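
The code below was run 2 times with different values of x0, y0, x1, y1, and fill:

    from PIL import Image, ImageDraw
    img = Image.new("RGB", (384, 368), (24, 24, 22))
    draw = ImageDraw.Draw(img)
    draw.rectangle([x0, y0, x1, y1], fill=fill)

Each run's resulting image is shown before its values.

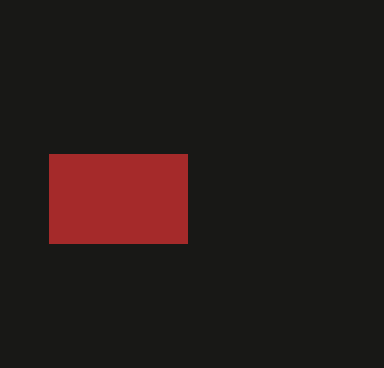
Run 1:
x0 = 49
y0 = 154
x1 = 187
y1 = 243
fill = 'brown'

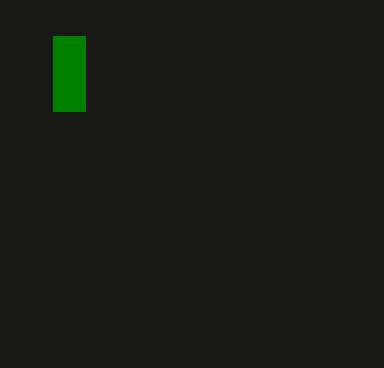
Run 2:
x0 = 53; y0 = 36; x1 = 85; y1 = 111; fill = 'green'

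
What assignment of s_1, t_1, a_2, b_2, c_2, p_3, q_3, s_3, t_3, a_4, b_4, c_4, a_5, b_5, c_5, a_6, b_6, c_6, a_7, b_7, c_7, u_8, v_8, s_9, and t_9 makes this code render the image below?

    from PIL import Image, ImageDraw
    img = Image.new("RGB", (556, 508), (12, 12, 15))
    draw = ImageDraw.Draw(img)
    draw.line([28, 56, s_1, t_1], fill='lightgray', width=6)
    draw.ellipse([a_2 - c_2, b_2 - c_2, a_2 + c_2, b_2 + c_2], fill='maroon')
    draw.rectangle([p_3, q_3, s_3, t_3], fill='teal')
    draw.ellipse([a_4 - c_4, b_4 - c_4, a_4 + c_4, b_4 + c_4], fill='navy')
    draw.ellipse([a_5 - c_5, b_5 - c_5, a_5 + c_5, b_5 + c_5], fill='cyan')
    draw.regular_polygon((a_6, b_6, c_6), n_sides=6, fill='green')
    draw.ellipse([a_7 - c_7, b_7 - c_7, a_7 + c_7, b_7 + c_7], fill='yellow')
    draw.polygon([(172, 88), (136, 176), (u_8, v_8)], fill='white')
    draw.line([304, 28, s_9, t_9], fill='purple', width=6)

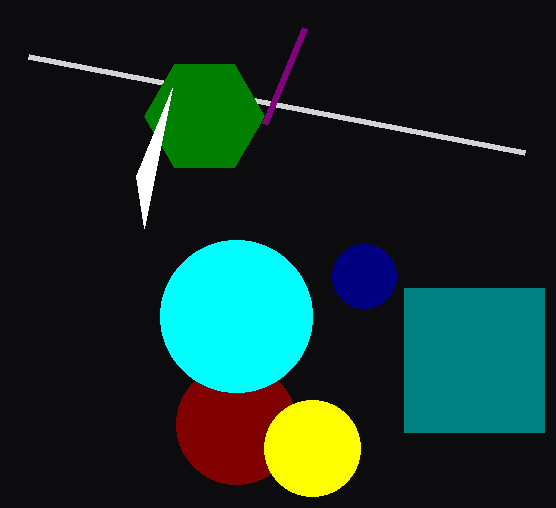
s_1 = 524; t_1 = 152; a_2 = 236; b_2 = 424; c_2 = 60; p_3 = 404; q_3 = 288; s_3 = 544; t_3 = 432; a_4 = 364; b_4 = 276; c_4 = 32; a_5 = 236; b_5 = 316; c_5 = 76; a_6 = 204; b_6 = 116; c_6 = 60; a_7 = 312; b_7 = 448; c_7 = 48; u_8 = 144; v_8 = 228; s_9 = 264; t_9 = 124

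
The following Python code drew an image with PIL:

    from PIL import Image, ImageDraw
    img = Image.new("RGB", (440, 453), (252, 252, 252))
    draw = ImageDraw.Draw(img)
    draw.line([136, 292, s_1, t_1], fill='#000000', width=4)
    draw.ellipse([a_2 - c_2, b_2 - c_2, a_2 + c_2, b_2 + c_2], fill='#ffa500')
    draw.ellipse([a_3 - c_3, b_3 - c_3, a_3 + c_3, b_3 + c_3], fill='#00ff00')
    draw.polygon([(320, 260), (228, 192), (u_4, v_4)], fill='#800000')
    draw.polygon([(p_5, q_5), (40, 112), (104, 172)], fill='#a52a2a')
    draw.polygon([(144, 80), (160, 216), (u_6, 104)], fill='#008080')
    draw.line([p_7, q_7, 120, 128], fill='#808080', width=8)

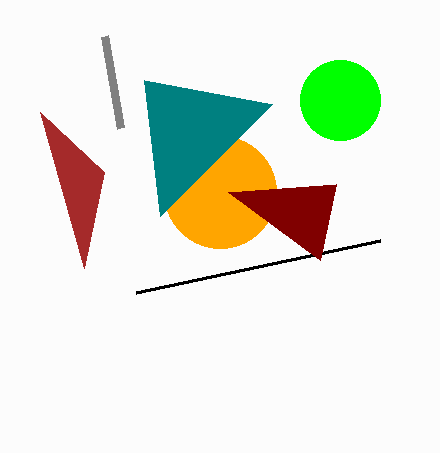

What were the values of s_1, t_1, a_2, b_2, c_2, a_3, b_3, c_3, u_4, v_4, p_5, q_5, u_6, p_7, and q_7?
s_1 = 380, t_1 = 240, a_2 = 220, b_2 = 192, c_2 = 56, a_3 = 340, b_3 = 100, c_3 = 40, u_4 = 336, v_4 = 184, p_5 = 84, q_5 = 268, u_6 = 272, p_7 = 104, q_7 = 36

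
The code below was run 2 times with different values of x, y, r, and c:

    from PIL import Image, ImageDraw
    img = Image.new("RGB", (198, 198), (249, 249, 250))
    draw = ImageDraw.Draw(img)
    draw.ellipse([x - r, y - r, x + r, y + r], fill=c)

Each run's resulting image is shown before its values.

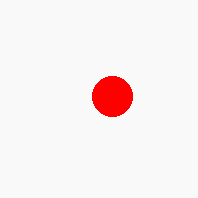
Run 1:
x = 112; y = 96; r = 20; c = 'red'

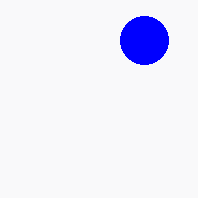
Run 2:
x = 144, y = 40, r = 24, c = 'blue'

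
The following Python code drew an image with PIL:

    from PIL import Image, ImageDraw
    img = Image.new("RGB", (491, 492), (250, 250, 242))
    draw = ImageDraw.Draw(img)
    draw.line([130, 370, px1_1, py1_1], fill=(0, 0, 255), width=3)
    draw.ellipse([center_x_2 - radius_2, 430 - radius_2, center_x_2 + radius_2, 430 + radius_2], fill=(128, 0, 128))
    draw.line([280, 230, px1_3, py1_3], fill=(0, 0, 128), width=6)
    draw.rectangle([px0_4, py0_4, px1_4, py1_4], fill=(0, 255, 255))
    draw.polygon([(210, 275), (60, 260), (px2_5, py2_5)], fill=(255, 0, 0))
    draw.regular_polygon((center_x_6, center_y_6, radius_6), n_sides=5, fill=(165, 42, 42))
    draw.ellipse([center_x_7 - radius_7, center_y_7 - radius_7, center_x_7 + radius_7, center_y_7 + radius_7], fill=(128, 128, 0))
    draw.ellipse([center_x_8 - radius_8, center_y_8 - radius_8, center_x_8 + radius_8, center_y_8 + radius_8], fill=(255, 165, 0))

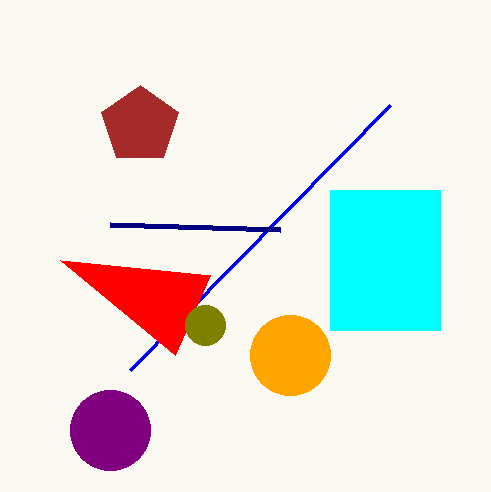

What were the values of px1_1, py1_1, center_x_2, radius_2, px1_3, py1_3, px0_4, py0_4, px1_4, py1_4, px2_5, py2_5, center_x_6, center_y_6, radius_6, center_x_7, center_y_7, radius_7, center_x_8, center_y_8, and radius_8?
px1_1 = 390, py1_1 = 105, center_x_2 = 110, radius_2 = 40, px1_3 = 110, py1_3 = 225, px0_4 = 330, py0_4 = 190, px1_4 = 440, py1_4 = 330, px2_5 = 175, py2_5 = 355, center_x_6 = 140, center_y_6 = 125, radius_6 = 40, center_x_7 = 205, center_y_7 = 325, radius_7 = 20, center_x_8 = 290, center_y_8 = 355, radius_8 = 40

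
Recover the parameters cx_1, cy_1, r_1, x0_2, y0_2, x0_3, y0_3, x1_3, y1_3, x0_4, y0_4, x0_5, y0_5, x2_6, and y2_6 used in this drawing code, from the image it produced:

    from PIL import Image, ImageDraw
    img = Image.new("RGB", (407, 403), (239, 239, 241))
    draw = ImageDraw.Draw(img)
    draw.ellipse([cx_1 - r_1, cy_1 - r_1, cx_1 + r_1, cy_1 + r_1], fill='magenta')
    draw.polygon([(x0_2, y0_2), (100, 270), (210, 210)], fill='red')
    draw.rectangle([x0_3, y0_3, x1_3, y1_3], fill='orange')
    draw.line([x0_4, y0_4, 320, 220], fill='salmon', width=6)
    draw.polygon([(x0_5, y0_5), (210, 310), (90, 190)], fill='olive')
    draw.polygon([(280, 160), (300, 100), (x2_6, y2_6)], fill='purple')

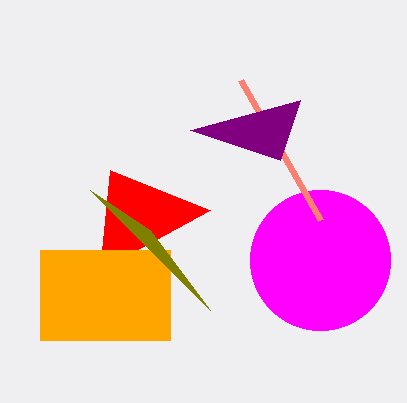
cx_1 = 320; cy_1 = 260; r_1 = 70; x0_2 = 110; y0_2 = 170; x0_3 = 40; y0_3 = 250; x1_3 = 170; y1_3 = 340; x0_4 = 240; y0_4 = 80; x0_5 = 150; y0_5 = 230; x2_6 = 190; y2_6 = 130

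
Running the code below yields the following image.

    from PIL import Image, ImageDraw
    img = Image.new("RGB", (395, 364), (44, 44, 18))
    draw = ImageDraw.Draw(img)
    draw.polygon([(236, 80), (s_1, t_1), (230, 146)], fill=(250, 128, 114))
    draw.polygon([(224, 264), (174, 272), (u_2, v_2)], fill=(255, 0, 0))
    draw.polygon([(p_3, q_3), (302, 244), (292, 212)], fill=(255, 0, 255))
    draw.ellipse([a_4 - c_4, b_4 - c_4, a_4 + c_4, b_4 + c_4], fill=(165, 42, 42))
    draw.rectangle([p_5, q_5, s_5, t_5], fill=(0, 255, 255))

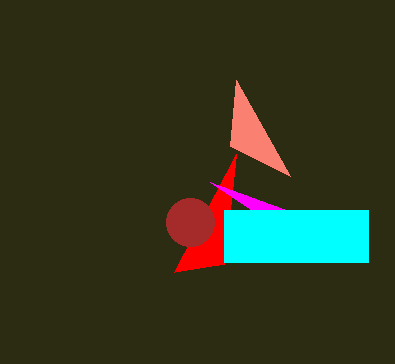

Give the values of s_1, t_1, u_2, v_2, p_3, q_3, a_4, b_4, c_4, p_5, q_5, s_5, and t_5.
s_1 = 290, t_1 = 176, u_2 = 236, v_2 = 154, p_3 = 210, q_3 = 182, a_4 = 190, b_4 = 222, c_4 = 24, p_5 = 224, q_5 = 210, s_5 = 368, t_5 = 262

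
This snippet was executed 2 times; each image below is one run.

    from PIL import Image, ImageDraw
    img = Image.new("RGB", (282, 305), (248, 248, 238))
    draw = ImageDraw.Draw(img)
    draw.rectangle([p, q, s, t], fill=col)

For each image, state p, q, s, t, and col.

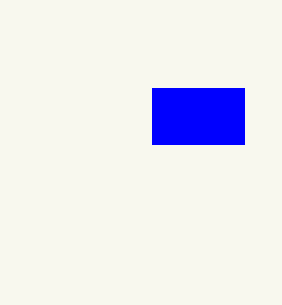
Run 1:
p = 152, q = 88, s = 244, t = 144, col = 'blue'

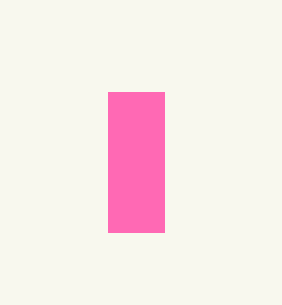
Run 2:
p = 108
q = 92
s = 164
t = 232
col = 'hotpink'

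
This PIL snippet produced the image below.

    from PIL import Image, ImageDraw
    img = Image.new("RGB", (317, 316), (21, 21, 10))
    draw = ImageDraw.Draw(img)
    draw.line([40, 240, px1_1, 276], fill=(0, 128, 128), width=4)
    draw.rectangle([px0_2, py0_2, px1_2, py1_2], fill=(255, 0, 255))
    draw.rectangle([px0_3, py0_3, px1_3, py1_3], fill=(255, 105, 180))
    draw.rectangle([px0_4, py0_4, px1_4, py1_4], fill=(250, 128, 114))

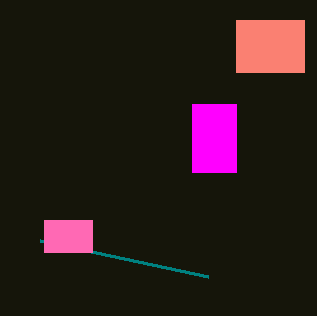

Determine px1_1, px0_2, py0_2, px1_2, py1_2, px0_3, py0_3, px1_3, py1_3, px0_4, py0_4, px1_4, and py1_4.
px1_1 = 208; px0_2 = 192; py0_2 = 104; px1_2 = 236; py1_2 = 172; px0_3 = 44; py0_3 = 220; px1_3 = 92; py1_3 = 252; px0_4 = 236; py0_4 = 20; px1_4 = 304; py1_4 = 72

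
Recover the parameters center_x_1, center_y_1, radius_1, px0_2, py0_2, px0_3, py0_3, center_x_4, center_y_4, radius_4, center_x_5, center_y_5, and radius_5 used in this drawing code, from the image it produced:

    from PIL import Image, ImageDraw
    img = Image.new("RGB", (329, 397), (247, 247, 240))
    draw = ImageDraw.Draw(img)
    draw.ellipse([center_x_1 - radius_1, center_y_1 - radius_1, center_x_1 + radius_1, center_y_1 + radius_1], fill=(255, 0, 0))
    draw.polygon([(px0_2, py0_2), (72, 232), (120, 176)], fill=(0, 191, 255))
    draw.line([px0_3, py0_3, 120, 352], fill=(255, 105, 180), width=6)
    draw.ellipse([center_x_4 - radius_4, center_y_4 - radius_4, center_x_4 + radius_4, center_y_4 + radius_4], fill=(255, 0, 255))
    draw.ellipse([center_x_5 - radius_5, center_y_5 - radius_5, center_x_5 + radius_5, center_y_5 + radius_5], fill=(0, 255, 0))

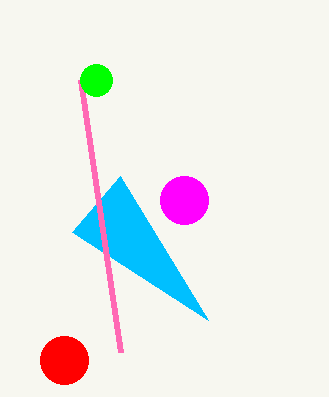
center_x_1 = 64, center_y_1 = 360, radius_1 = 24, px0_2 = 208, py0_2 = 320, px0_3 = 80, py0_3 = 80, center_x_4 = 184, center_y_4 = 200, radius_4 = 24, center_x_5 = 96, center_y_5 = 80, radius_5 = 16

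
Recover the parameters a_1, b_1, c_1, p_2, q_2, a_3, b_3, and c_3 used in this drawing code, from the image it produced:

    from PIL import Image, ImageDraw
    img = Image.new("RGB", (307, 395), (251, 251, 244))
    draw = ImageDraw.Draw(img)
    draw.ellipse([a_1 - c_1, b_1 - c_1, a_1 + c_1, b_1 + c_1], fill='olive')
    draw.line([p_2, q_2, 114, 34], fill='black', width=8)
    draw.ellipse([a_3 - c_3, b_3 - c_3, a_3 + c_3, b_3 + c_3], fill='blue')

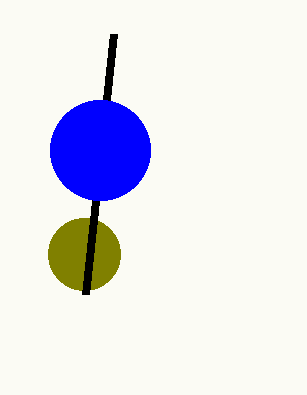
a_1 = 84, b_1 = 254, c_1 = 36, p_2 = 86, q_2 = 294, a_3 = 100, b_3 = 150, c_3 = 50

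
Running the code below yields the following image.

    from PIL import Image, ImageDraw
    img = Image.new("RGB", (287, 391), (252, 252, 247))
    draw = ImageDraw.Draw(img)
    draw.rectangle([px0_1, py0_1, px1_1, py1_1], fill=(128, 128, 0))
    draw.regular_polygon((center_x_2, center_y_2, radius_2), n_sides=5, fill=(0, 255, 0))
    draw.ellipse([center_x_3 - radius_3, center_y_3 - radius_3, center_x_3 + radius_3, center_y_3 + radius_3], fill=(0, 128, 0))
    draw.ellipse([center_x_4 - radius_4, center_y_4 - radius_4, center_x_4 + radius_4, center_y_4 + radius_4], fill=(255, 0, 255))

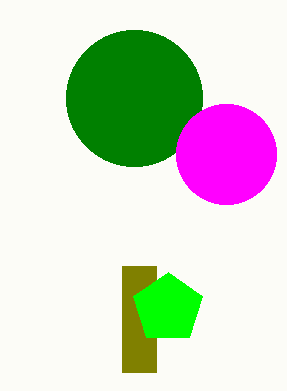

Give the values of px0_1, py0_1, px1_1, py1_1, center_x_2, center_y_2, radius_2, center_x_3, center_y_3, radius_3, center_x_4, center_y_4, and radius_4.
px0_1 = 122; py0_1 = 266; px1_1 = 156; py1_1 = 372; center_x_2 = 168; center_y_2 = 308; radius_2 = 36; center_x_3 = 134; center_y_3 = 98; radius_3 = 68; center_x_4 = 226; center_y_4 = 154; radius_4 = 50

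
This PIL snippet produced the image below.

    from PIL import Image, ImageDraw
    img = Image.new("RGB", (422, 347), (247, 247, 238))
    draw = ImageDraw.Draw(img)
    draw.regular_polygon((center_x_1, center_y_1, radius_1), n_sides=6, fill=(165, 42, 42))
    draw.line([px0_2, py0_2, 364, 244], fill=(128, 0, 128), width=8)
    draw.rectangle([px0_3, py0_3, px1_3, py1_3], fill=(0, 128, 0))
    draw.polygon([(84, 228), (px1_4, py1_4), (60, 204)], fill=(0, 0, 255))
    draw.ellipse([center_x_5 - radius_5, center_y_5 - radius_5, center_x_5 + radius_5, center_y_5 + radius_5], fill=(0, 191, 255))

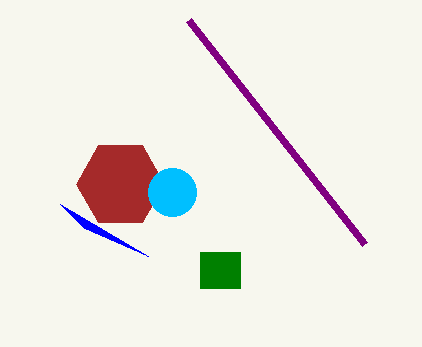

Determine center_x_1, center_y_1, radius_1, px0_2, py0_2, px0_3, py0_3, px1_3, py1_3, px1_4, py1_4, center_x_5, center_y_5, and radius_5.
center_x_1 = 120; center_y_1 = 184; radius_1 = 44; px0_2 = 188; py0_2 = 20; px0_3 = 200; py0_3 = 252; px1_3 = 240; py1_3 = 288; px1_4 = 148; py1_4 = 256; center_x_5 = 172; center_y_5 = 192; radius_5 = 24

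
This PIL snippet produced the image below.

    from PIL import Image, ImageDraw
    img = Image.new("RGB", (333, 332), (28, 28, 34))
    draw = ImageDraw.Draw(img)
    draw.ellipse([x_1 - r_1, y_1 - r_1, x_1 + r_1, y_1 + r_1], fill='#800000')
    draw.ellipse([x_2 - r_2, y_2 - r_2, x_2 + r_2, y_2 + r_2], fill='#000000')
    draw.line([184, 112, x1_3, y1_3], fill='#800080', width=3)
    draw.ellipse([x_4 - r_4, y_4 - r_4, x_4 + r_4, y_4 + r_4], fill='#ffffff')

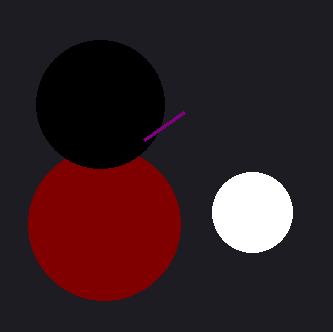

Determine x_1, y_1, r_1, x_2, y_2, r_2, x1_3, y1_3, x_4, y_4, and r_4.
x_1 = 104; y_1 = 224; r_1 = 76; x_2 = 100; y_2 = 104; r_2 = 64; x1_3 = 144; y1_3 = 140; x_4 = 252; y_4 = 212; r_4 = 40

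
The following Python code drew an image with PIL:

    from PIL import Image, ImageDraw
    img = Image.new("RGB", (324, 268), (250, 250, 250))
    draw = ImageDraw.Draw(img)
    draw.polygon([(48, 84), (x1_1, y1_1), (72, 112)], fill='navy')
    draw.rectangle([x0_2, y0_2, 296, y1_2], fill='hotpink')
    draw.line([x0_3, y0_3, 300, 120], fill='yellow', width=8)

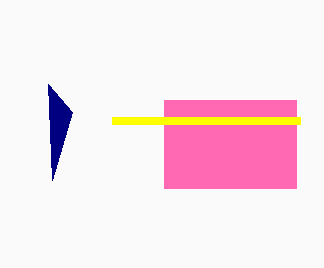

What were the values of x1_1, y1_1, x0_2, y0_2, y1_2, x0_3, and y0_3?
x1_1 = 52; y1_1 = 180; x0_2 = 164; y0_2 = 100; y1_2 = 188; x0_3 = 112; y0_3 = 120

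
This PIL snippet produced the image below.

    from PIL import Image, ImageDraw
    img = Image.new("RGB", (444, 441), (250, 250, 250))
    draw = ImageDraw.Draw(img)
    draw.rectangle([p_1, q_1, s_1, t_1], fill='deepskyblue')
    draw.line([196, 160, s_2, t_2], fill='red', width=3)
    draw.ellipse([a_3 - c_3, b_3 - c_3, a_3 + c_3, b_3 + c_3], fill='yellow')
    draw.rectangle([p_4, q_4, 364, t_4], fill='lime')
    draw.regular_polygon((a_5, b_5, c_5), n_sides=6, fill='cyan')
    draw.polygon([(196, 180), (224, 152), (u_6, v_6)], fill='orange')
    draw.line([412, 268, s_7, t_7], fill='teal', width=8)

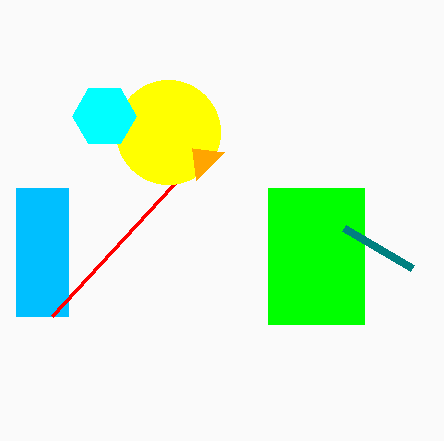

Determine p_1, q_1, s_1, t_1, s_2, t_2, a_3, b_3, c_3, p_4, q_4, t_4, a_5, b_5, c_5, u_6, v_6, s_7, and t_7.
p_1 = 16, q_1 = 188, s_1 = 68, t_1 = 316, s_2 = 52, t_2 = 316, a_3 = 168, b_3 = 132, c_3 = 52, p_4 = 268, q_4 = 188, t_4 = 324, a_5 = 104, b_5 = 116, c_5 = 32, u_6 = 192, v_6 = 148, s_7 = 344, t_7 = 228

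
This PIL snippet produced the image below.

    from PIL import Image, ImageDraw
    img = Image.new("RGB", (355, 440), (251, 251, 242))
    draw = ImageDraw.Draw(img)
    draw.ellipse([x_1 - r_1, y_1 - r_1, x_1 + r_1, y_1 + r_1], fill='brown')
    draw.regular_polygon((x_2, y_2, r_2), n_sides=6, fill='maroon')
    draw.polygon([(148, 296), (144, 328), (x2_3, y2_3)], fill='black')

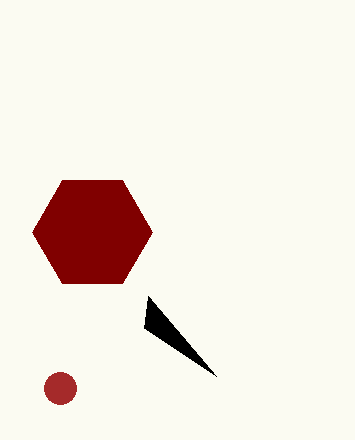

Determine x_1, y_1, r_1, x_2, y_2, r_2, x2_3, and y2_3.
x_1 = 60, y_1 = 388, r_1 = 16, x_2 = 92, y_2 = 232, r_2 = 60, x2_3 = 216, y2_3 = 376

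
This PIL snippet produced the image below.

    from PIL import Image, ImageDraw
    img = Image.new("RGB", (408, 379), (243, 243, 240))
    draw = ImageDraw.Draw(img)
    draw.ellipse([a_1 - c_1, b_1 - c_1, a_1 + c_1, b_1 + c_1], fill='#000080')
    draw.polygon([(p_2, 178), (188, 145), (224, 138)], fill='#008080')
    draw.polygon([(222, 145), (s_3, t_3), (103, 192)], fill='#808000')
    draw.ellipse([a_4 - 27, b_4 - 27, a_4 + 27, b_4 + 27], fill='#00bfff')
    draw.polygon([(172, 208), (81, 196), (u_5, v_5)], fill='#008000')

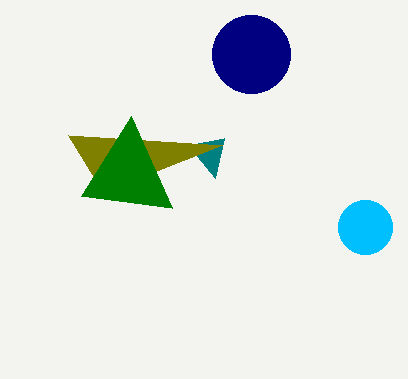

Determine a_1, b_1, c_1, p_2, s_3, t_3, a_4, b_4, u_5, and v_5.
a_1 = 251; b_1 = 54; c_1 = 39; p_2 = 215; s_3 = 68; t_3 = 135; a_4 = 365; b_4 = 227; u_5 = 131; v_5 = 116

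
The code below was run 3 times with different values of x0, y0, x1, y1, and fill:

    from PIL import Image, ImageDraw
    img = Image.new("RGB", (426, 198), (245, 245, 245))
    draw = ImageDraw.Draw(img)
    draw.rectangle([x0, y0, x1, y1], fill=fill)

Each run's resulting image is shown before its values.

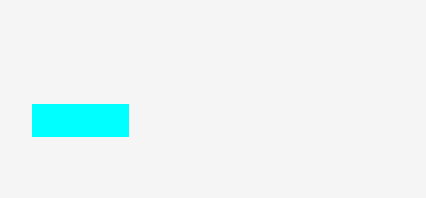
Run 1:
x0 = 32; y0 = 104; x1 = 128; y1 = 136; fill = 'cyan'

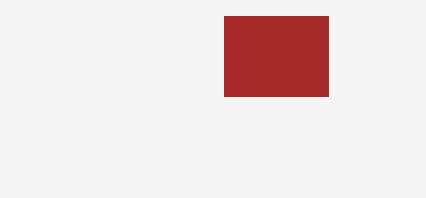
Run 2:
x0 = 224, y0 = 16, x1 = 328, y1 = 96, fill = 'brown'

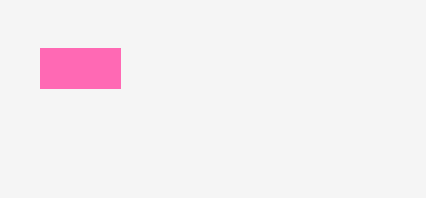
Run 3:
x0 = 40, y0 = 48, x1 = 120, y1 = 88, fill = 'hotpink'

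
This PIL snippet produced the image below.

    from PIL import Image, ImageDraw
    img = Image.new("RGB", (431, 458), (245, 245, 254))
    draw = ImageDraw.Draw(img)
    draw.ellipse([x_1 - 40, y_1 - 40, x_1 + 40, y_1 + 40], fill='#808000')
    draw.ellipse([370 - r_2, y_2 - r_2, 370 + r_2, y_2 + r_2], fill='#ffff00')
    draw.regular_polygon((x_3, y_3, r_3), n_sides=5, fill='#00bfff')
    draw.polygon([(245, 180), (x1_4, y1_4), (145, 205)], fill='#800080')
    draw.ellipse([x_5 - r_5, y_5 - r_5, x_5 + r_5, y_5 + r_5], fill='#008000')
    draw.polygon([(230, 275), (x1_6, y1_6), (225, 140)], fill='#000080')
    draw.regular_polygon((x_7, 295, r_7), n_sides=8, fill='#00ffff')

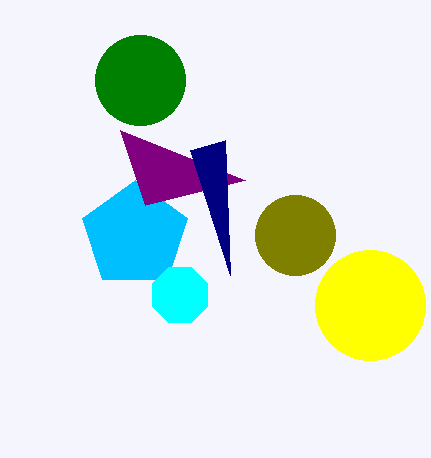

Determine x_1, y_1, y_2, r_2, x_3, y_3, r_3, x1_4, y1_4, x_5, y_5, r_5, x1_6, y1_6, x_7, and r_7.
x_1 = 295, y_1 = 235, y_2 = 305, r_2 = 55, x_3 = 135, y_3 = 235, r_3 = 55, x1_4 = 120, y1_4 = 130, x_5 = 140, y_5 = 80, r_5 = 45, x1_6 = 190, y1_6 = 150, x_7 = 180, r_7 = 30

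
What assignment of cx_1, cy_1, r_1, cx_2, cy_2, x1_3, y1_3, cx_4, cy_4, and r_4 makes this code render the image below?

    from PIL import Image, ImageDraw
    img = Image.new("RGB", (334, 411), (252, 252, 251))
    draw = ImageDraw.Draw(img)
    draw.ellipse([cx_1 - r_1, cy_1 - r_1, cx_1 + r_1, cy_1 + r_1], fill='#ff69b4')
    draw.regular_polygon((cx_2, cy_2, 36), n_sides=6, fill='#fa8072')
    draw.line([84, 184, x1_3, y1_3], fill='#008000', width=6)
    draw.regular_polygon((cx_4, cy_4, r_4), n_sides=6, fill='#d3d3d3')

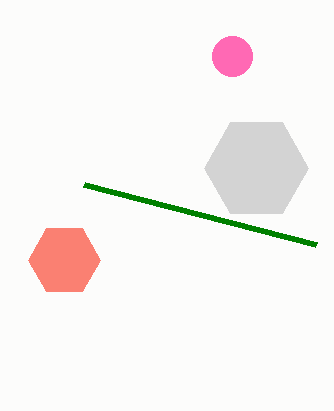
cx_1 = 232, cy_1 = 56, r_1 = 20, cx_2 = 64, cy_2 = 260, x1_3 = 316, y1_3 = 244, cx_4 = 256, cy_4 = 168, r_4 = 52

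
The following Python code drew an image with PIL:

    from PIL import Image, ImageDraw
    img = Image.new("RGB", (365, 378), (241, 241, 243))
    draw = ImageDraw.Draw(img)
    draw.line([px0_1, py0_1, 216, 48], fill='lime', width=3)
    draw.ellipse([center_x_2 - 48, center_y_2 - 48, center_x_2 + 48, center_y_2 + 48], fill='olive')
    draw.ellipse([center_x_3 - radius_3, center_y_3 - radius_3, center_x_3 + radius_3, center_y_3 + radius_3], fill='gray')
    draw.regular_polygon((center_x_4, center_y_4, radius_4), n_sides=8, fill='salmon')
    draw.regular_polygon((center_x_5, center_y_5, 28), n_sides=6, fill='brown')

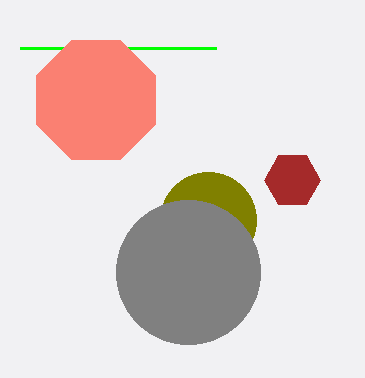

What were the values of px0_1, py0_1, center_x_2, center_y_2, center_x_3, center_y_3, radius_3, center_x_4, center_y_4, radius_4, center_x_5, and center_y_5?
px0_1 = 20
py0_1 = 48
center_x_2 = 208
center_y_2 = 220
center_x_3 = 188
center_y_3 = 272
radius_3 = 72
center_x_4 = 96
center_y_4 = 100
radius_4 = 64
center_x_5 = 292
center_y_5 = 180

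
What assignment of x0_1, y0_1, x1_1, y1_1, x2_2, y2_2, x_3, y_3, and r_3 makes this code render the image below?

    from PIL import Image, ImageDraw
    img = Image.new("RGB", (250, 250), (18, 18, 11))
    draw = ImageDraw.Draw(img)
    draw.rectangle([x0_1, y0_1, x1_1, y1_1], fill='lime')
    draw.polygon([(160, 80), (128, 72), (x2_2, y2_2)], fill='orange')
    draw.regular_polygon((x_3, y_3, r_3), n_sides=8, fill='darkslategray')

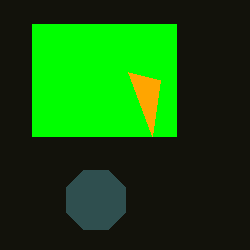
x0_1 = 32
y0_1 = 24
x1_1 = 176
y1_1 = 136
x2_2 = 152
y2_2 = 136
x_3 = 96
y_3 = 200
r_3 = 32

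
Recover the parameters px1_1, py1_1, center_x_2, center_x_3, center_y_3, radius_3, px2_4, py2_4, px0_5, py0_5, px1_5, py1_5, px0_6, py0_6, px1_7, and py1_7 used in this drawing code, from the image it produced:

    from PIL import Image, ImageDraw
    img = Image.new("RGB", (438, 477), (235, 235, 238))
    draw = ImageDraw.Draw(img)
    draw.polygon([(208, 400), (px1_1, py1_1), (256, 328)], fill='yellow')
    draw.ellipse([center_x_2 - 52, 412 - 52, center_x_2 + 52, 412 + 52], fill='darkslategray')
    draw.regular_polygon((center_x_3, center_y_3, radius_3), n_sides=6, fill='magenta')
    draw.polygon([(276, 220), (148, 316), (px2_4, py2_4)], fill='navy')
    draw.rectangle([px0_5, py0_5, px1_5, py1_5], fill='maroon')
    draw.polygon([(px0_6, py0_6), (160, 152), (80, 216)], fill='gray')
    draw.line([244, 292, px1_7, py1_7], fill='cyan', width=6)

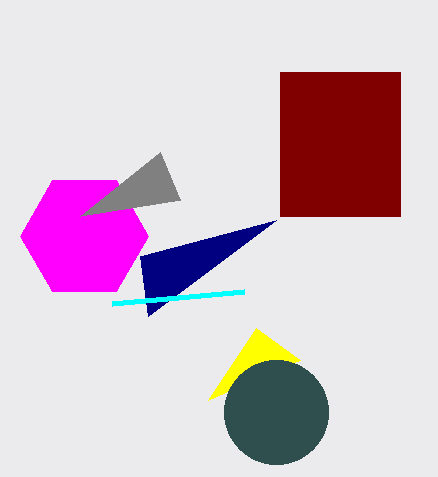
px1_1 = 300, py1_1 = 360, center_x_2 = 276, center_x_3 = 84, center_y_3 = 236, radius_3 = 64, px2_4 = 140, py2_4 = 256, px0_5 = 280, py0_5 = 72, px1_5 = 400, py1_5 = 216, px0_6 = 180, py0_6 = 200, px1_7 = 112, py1_7 = 304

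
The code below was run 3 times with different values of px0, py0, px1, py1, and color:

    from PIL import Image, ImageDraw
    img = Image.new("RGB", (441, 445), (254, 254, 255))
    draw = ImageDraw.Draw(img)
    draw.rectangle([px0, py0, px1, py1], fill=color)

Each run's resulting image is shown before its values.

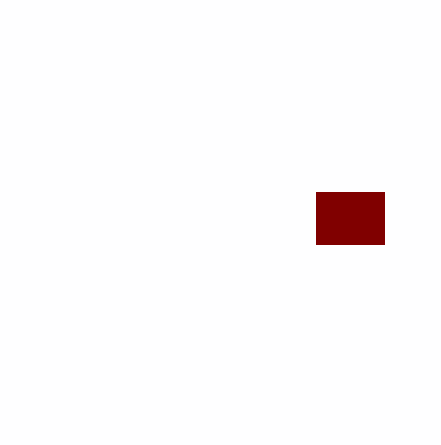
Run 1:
px0 = 316, py0 = 192, px1 = 384, py1 = 244, color = 'maroon'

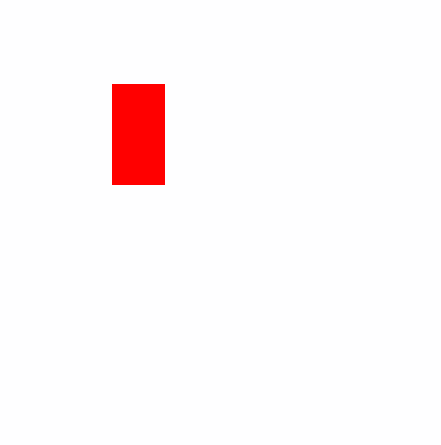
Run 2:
px0 = 112
py0 = 84
px1 = 164
py1 = 184
color = 'red'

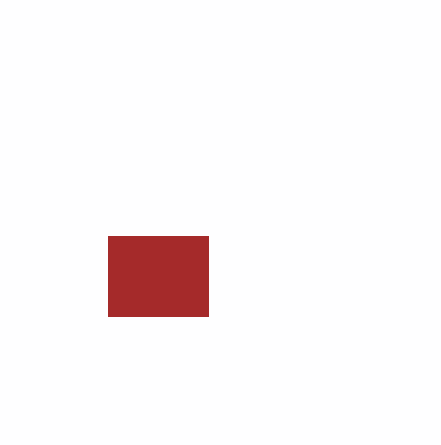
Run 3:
px0 = 108, py0 = 236, px1 = 208, py1 = 316, color = 'brown'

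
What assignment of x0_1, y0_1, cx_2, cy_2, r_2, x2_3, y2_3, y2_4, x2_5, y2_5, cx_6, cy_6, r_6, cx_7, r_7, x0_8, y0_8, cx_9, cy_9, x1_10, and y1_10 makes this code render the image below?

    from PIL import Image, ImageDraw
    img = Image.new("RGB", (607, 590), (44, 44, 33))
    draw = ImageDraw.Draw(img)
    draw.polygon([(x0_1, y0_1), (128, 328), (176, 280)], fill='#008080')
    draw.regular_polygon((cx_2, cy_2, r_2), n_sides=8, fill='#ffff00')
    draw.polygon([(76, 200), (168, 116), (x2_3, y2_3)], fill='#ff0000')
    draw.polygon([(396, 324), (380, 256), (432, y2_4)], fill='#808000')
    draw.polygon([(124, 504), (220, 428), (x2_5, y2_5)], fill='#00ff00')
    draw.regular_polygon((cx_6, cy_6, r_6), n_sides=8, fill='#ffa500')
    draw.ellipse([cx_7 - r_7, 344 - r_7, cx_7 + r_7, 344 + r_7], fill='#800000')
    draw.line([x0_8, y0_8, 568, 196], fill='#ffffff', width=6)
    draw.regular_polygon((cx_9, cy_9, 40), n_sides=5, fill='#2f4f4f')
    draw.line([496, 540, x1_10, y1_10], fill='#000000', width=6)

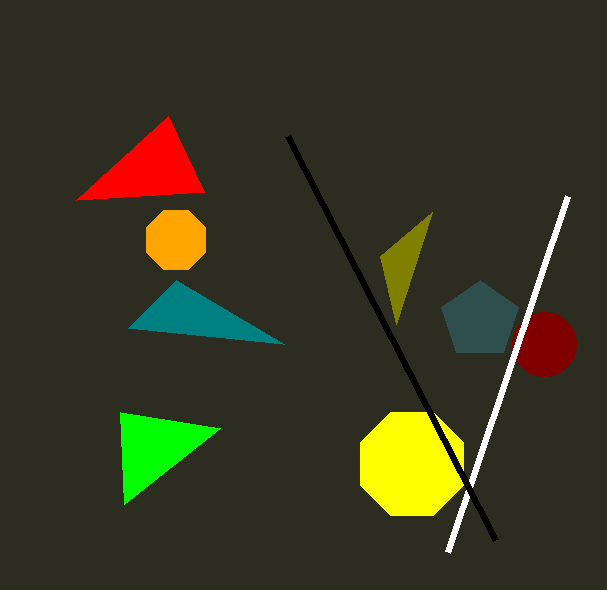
x0_1 = 284; y0_1 = 344; cx_2 = 412; cy_2 = 464; r_2 = 56; x2_3 = 204; y2_3 = 192; y2_4 = 212; x2_5 = 120; y2_5 = 412; cx_6 = 176; cy_6 = 240; r_6 = 32; cx_7 = 544; r_7 = 32; x0_8 = 448; y0_8 = 552; cx_9 = 480; cy_9 = 320; x1_10 = 288; y1_10 = 136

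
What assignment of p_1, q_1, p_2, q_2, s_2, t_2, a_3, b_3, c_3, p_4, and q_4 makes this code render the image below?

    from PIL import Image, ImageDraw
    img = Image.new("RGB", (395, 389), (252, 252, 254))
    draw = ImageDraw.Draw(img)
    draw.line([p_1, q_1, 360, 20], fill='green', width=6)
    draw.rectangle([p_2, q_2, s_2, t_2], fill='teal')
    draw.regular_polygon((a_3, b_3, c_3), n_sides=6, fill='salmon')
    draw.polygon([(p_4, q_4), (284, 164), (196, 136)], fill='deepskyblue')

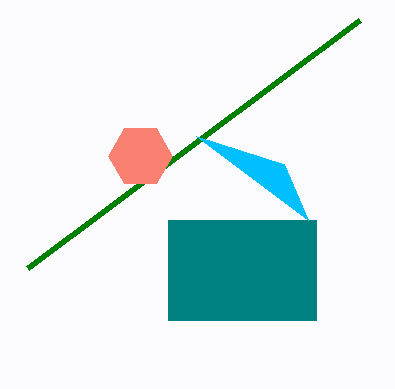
p_1 = 28, q_1 = 268, p_2 = 168, q_2 = 220, s_2 = 316, t_2 = 320, a_3 = 140, b_3 = 156, c_3 = 32, p_4 = 308, q_4 = 220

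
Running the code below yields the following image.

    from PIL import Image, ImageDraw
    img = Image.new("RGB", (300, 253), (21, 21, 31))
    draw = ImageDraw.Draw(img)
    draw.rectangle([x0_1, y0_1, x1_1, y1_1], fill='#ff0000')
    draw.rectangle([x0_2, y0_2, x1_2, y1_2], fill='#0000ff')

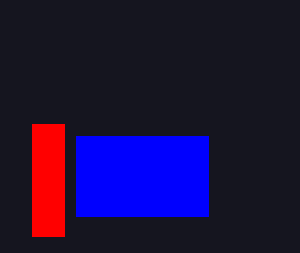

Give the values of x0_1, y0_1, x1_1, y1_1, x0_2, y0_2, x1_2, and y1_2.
x0_1 = 32; y0_1 = 124; x1_1 = 64; y1_1 = 236; x0_2 = 76; y0_2 = 136; x1_2 = 208; y1_2 = 216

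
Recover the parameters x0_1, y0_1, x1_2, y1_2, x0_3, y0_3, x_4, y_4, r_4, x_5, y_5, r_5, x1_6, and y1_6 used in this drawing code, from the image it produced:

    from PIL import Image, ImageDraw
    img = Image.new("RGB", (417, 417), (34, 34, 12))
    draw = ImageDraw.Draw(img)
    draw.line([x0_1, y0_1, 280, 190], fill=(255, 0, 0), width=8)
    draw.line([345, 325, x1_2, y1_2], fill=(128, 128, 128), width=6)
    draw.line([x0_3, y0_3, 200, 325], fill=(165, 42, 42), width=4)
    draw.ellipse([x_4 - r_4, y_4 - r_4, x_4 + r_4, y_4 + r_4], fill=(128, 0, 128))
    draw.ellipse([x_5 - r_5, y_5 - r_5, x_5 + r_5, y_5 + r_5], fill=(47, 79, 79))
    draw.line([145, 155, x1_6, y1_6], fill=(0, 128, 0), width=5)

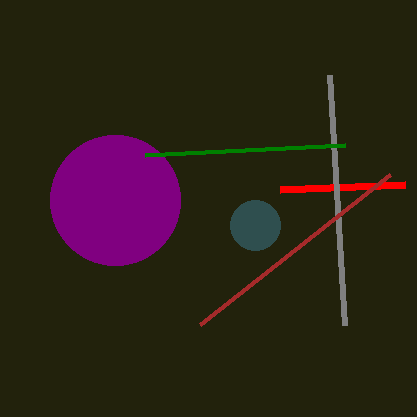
x0_1 = 405
y0_1 = 185
x1_2 = 330
y1_2 = 75
x0_3 = 390
y0_3 = 175
x_4 = 115
y_4 = 200
r_4 = 65
x_5 = 255
y_5 = 225
r_5 = 25
x1_6 = 345
y1_6 = 145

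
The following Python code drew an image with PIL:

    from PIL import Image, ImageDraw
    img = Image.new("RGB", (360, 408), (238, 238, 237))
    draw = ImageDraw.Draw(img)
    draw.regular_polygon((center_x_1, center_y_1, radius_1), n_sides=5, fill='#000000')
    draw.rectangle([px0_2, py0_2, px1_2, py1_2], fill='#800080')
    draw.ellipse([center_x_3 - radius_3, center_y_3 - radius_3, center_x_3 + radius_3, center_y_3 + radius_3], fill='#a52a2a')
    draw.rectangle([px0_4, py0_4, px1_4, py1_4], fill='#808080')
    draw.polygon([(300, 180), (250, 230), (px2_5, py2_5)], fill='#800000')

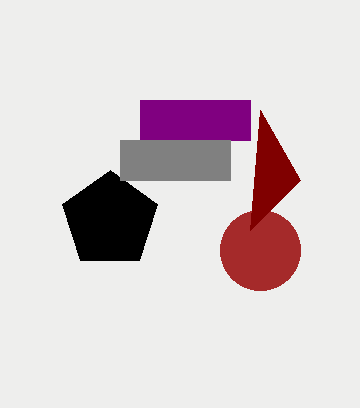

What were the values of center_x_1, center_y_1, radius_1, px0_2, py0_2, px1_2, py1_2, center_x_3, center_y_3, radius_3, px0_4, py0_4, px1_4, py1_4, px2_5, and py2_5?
center_x_1 = 110, center_y_1 = 220, radius_1 = 50, px0_2 = 140, py0_2 = 100, px1_2 = 250, py1_2 = 140, center_x_3 = 260, center_y_3 = 250, radius_3 = 40, px0_4 = 120, py0_4 = 140, px1_4 = 230, py1_4 = 180, px2_5 = 260, py2_5 = 110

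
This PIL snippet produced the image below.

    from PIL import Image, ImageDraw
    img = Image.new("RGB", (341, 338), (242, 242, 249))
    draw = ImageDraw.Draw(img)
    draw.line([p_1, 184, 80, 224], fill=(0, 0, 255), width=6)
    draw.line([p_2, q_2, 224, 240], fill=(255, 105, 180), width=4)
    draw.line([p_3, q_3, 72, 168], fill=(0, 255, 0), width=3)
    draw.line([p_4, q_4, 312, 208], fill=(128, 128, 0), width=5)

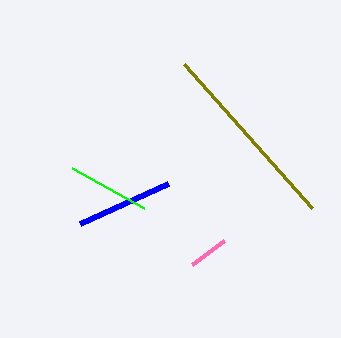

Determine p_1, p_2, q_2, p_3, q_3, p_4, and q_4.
p_1 = 168
p_2 = 192
q_2 = 264
p_3 = 144
q_3 = 208
p_4 = 184
q_4 = 64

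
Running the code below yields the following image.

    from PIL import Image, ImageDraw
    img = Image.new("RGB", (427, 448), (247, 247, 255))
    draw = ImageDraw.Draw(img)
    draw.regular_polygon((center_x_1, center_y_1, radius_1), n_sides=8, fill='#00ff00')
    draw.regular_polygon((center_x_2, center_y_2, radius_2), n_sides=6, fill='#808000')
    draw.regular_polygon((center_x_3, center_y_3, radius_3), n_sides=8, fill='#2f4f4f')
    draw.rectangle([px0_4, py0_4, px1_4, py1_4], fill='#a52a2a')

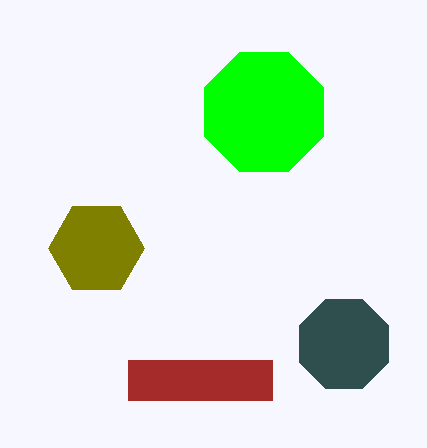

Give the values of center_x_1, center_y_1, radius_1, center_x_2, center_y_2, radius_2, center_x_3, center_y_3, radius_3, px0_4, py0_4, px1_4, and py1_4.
center_x_1 = 264
center_y_1 = 112
radius_1 = 64
center_x_2 = 96
center_y_2 = 248
radius_2 = 48
center_x_3 = 344
center_y_3 = 344
radius_3 = 48
px0_4 = 128
py0_4 = 360
px1_4 = 272
py1_4 = 400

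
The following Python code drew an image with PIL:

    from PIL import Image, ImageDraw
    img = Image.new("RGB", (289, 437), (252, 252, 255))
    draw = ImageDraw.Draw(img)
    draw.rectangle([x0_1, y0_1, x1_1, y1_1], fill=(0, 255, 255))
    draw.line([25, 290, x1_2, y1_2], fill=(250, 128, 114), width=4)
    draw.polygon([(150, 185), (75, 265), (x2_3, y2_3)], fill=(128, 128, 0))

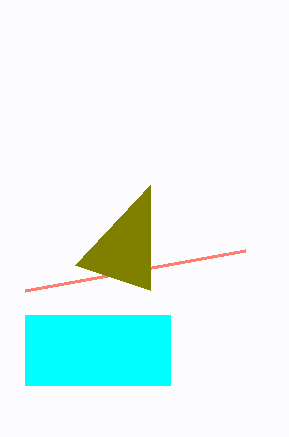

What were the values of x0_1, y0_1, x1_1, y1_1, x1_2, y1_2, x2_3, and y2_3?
x0_1 = 25, y0_1 = 315, x1_1 = 170, y1_1 = 385, x1_2 = 245, y1_2 = 250, x2_3 = 150, y2_3 = 290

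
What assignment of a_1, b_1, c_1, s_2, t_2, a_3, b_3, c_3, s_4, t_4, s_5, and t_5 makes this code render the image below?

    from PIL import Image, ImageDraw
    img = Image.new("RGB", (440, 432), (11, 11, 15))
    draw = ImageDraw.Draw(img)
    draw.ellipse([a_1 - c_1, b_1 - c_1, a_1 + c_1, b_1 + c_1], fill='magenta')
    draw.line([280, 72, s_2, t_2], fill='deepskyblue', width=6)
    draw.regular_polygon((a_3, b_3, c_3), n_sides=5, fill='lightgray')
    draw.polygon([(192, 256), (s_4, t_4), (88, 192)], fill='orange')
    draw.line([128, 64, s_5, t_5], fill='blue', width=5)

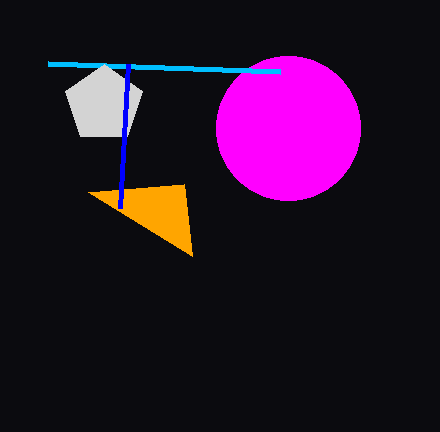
a_1 = 288, b_1 = 128, c_1 = 72, s_2 = 48, t_2 = 64, a_3 = 104, b_3 = 104, c_3 = 40, s_4 = 184, t_4 = 184, s_5 = 120, t_5 = 208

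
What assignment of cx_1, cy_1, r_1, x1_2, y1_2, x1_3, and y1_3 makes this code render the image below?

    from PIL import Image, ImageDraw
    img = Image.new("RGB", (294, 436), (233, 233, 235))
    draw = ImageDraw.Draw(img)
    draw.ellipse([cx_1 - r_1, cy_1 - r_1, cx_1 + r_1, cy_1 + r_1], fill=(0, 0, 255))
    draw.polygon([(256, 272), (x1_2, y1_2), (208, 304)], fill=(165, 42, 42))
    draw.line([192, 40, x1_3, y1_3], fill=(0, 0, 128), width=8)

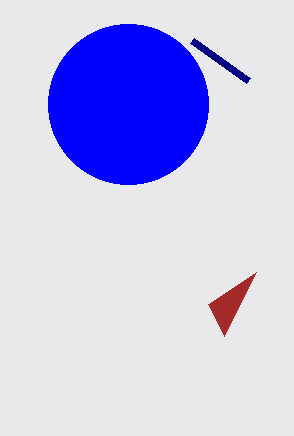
cx_1 = 128, cy_1 = 104, r_1 = 80, x1_2 = 224, y1_2 = 336, x1_3 = 248, y1_3 = 80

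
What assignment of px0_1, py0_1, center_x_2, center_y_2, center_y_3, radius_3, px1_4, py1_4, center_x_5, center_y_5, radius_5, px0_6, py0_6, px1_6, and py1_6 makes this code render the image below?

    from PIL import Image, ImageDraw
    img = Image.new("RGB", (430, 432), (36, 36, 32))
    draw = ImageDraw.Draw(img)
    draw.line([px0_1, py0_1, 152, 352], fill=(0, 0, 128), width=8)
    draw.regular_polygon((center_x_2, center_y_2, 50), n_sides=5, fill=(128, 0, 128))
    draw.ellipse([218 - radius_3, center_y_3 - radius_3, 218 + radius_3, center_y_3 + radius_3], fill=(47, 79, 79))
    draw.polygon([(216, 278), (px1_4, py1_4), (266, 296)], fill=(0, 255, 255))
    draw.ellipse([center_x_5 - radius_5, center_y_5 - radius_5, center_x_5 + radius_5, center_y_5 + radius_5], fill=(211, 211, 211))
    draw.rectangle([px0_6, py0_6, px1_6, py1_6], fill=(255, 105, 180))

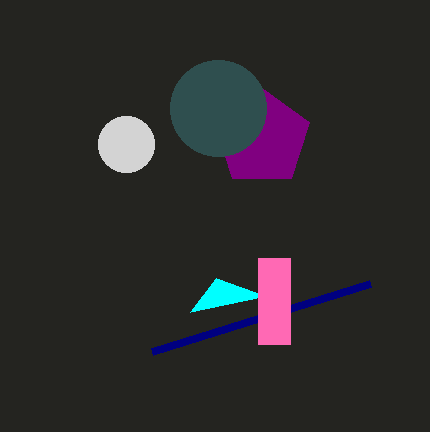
px0_1 = 370
py0_1 = 284
center_x_2 = 262
center_y_2 = 138
center_y_3 = 108
radius_3 = 48
px1_4 = 190
py1_4 = 312
center_x_5 = 126
center_y_5 = 144
radius_5 = 28
px0_6 = 258
py0_6 = 258
px1_6 = 290
py1_6 = 344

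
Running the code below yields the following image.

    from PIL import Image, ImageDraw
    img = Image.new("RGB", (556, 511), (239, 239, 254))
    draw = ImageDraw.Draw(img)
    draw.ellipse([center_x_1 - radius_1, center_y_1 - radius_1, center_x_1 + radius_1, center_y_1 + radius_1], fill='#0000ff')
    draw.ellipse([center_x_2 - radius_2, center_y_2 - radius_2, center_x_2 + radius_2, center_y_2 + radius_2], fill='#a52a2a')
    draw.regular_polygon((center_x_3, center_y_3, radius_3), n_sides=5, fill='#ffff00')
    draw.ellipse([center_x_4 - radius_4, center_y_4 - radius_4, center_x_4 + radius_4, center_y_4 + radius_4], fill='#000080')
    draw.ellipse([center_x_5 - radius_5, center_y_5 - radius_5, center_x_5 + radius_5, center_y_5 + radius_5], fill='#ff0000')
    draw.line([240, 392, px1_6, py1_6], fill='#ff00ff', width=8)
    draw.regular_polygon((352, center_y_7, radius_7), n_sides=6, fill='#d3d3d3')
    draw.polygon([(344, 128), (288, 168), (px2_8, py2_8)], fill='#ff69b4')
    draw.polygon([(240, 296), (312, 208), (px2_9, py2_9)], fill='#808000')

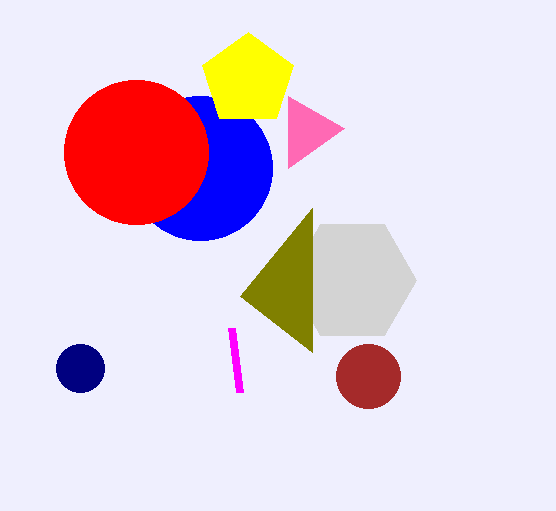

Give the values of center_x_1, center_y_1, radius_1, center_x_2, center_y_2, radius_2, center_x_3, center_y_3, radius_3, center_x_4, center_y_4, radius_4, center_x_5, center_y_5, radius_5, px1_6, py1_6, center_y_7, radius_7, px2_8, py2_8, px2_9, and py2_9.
center_x_1 = 200
center_y_1 = 168
radius_1 = 72
center_x_2 = 368
center_y_2 = 376
radius_2 = 32
center_x_3 = 248
center_y_3 = 80
radius_3 = 48
center_x_4 = 80
center_y_4 = 368
radius_4 = 24
center_x_5 = 136
center_y_5 = 152
radius_5 = 72
px1_6 = 232
py1_6 = 328
center_y_7 = 280
radius_7 = 64
px2_8 = 288
py2_8 = 96
px2_9 = 312
py2_9 = 352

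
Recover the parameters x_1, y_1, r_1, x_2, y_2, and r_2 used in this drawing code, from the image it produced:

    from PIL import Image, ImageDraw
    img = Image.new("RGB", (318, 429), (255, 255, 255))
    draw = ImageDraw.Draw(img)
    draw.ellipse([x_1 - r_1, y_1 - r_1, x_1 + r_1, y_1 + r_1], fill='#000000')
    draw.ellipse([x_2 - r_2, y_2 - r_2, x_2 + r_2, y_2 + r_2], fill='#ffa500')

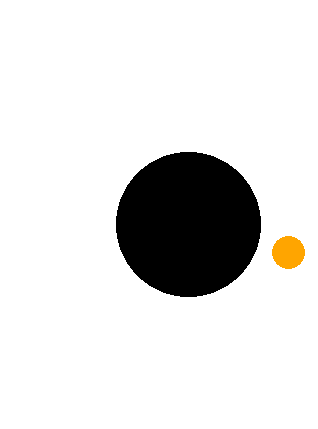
x_1 = 188; y_1 = 224; r_1 = 72; x_2 = 288; y_2 = 252; r_2 = 16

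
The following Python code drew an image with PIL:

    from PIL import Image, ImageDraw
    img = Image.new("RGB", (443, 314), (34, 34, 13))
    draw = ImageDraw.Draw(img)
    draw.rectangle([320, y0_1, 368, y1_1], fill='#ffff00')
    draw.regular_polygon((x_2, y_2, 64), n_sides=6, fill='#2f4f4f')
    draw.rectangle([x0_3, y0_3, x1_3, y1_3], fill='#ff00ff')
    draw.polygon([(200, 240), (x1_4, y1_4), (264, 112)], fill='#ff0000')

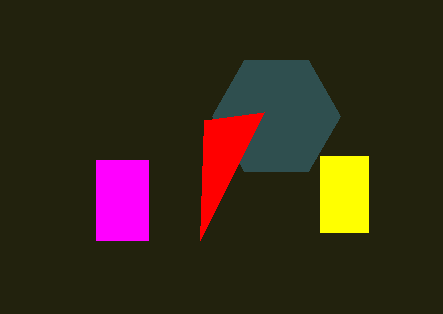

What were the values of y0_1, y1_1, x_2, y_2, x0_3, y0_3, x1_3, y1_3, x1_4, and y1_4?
y0_1 = 156
y1_1 = 232
x_2 = 276
y_2 = 116
x0_3 = 96
y0_3 = 160
x1_3 = 148
y1_3 = 240
x1_4 = 204
y1_4 = 120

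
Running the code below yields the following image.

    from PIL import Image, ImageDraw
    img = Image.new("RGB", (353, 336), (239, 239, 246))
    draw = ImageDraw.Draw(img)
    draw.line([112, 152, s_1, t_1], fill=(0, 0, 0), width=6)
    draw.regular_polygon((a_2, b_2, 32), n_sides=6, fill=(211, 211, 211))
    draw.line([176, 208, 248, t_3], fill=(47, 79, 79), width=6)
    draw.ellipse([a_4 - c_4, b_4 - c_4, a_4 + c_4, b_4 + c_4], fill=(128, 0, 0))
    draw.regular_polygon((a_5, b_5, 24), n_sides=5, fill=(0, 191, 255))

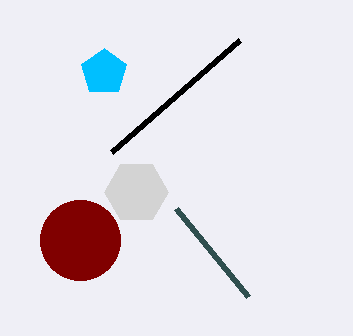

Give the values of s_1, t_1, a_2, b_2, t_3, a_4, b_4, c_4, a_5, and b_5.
s_1 = 240
t_1 = 40
a_2 = 136
b_2 = 192
t_3 = 296
a_4 = 80
b_4 = 240
c_4 = 40
a_5 = 104
b_5 = 72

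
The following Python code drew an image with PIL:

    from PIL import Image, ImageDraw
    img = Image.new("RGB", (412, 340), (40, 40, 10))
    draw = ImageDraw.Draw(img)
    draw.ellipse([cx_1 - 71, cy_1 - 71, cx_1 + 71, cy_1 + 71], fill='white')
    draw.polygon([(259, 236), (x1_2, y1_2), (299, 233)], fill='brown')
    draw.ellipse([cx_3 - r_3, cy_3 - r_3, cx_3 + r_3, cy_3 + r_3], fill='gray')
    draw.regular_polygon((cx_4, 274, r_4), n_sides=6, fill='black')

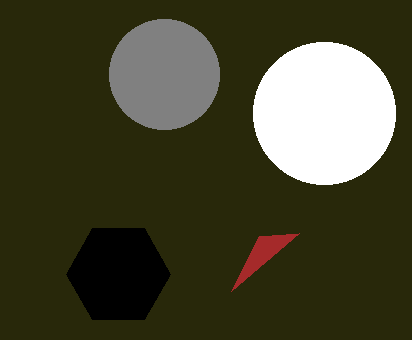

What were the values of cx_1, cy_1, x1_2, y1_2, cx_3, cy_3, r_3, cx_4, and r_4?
cx_1 = 324, cy_1 = 113, x1_2 = 231, y1_2 = 291, cx_3 = 164, cy_3 = 74, r_3 = 55, cx_4 = 118, r_4 = 52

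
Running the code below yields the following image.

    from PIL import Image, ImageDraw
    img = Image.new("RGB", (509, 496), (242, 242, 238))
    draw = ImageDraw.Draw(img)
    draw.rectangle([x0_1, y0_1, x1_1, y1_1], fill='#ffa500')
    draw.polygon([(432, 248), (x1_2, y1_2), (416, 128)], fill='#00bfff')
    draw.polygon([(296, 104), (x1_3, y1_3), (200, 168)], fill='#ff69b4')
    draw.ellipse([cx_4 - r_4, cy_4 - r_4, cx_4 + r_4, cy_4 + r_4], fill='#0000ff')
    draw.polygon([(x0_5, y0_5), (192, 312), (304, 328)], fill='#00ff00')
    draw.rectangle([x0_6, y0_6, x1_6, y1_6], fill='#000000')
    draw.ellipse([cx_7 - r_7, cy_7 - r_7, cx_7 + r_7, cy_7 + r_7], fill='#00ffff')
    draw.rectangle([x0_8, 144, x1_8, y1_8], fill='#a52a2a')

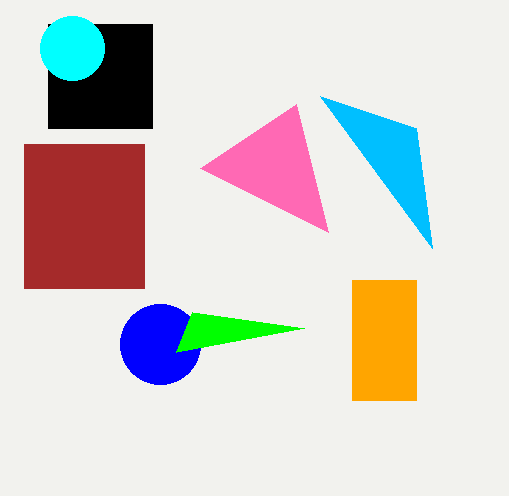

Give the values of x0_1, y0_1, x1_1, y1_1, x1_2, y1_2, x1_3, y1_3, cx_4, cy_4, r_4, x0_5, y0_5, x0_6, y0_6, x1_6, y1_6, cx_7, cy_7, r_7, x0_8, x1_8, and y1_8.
x0_1 = 352
y0_1 = 280
x1_1 = 416
y1_1 = 400
x1_2 = 320
y1_2 = 96
x1_3 = 328
y1_3 = 232
cx_4 = 160
cy_4 = 344
r_4 = 40
x0_5 = 176
y0_5 = 352
x0_6 = 48
y0_6 = 24
x1_6 = 152
y1_6 = 128
cx_7 = 72
cy_7 = 48
r_7 = 32
x0_8 = 24
x1_8 = 144
y1_8 = 288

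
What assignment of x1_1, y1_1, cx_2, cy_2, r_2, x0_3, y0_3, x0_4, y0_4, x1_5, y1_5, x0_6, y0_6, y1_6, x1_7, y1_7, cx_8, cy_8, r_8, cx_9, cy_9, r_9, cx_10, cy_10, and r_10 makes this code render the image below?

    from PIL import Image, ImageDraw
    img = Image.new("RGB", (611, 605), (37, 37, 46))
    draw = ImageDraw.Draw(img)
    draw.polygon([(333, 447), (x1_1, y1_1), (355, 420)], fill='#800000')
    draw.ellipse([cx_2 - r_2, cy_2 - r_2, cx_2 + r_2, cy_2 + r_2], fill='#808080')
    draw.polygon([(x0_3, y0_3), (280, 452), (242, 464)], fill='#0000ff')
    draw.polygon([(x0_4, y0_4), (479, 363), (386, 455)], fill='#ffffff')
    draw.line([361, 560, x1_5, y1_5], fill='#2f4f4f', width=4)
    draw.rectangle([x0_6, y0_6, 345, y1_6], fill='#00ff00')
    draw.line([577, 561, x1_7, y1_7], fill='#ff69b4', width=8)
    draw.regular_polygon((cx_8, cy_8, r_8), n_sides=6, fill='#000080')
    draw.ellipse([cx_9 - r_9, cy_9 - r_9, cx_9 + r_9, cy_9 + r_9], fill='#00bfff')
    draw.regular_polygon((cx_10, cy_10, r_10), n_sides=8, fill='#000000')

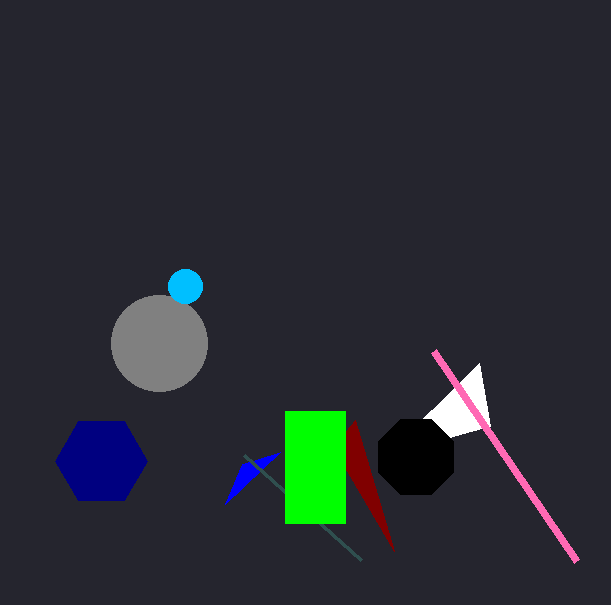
x1_1 = 394; y1_1 = 551; cx_2 = 159; cy_2 = 343; r_2 = 48; x0_3 = 225; y0_3 = 504; x0_4 = 490; y0_4 = 426; x1_5 = 244; y1_5 = 455; x0_6 = 285; y0_6 = 411; y1_6 = 523; x1_7 = 434; y1_7 = 351; cx_8 = 101; cy_8 = 461; r_8 = 46; cx_9 = 185; cy_9 = 286; r_9 = 17; cx_10 = 416; cy_10 = 457; r_10 = 41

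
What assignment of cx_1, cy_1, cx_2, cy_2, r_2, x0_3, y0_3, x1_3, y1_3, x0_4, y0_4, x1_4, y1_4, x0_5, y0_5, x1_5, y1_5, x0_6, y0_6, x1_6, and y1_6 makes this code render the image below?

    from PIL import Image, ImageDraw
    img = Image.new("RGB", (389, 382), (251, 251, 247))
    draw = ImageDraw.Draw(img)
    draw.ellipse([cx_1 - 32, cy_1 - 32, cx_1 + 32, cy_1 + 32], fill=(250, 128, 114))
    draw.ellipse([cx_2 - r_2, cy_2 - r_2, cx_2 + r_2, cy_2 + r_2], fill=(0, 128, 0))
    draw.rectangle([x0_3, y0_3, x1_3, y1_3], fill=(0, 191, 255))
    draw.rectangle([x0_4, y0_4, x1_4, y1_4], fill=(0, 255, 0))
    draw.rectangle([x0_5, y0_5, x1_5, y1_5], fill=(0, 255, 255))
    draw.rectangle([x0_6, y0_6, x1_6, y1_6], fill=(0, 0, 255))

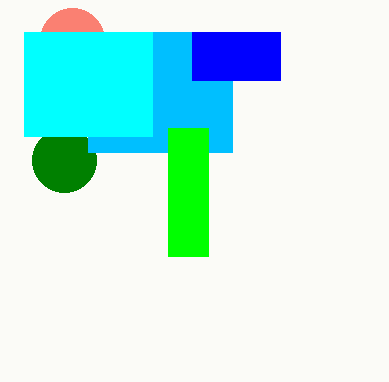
cx_1 = 72
cy_1 = 40
cx_2 = 64
cy_2 = 160
r_2 = 32
x0_3 = 88
y0_3 = 32
x1_3 = 232
y1_3 = 152
x0_4 = 168
y0_4 = 128
x1_4 = 208
y1_4 = 256
x0_5 = 24
y0_5 = 32
x1_5 = 152
y1_5 = 136
x0_6 = 192
y0_6 = 32
x1_6 = 280
y1_6 = 80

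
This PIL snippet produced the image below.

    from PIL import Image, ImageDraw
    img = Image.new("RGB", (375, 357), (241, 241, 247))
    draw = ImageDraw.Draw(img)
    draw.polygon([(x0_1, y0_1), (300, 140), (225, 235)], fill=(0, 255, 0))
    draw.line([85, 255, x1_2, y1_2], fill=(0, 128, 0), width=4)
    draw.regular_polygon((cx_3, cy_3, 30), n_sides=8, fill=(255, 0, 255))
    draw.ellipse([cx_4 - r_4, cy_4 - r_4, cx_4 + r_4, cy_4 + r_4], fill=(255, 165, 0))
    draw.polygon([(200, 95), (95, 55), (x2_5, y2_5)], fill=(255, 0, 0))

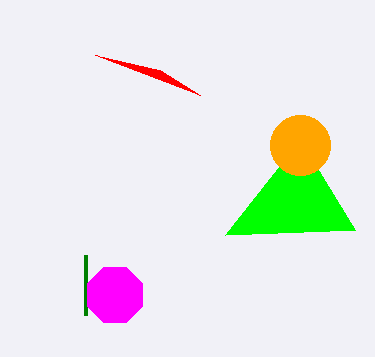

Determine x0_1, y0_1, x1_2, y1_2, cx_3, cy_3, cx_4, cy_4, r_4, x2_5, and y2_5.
x0_1 = 355
y0_1 = 230
x1_2 = 85
y1_2 = 315
cx_3 = 115
cy_3 = 295
cx_4 = 300
cy_4 = 145
r_4 = 30
x2_5 = 160
y2_5 = 70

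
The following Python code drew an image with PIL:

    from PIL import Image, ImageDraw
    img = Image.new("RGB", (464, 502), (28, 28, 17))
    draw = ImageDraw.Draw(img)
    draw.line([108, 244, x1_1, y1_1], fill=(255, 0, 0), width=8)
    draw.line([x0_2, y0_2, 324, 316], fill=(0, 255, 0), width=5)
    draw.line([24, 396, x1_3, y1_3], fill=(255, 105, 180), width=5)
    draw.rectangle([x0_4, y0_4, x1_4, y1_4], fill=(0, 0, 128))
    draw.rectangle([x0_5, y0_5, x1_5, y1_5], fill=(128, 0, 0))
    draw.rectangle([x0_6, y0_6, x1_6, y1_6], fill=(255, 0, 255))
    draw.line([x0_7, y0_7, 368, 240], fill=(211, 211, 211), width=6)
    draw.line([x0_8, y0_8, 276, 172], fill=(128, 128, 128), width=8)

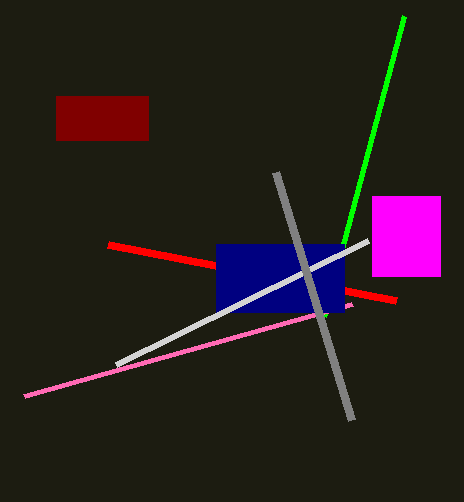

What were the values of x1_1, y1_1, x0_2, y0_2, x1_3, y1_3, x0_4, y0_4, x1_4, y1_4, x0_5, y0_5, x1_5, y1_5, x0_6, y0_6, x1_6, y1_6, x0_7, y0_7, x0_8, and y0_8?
x1_1 = 396; y1_1 = 300; x0_2 = 404; y0_2 = 16; x1_3 = 352; y1_3 = 304; x0_4 = 216; y0_4 = 244; x1_4 = 344; y1_4 = 312; x0_5 = 56; y0_5 = 96; x1_5 = 148; y1_5 = 140; x0_6 = 372; y0_6 = 196; x1_6 = 440; y1_6 = 276; x0_7 = 116; y0_7 = 364; x0_8 = 352; y0_8 = 420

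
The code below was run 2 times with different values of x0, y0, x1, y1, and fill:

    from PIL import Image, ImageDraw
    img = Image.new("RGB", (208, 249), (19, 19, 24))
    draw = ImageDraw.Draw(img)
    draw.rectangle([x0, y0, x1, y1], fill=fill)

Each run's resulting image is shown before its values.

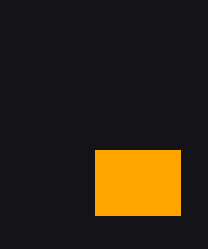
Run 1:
x0 = 95; y0 = 150; x1 = 180; y1 = 215; fill = 'orange'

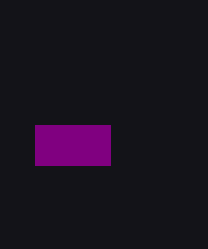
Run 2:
x0 = 35
y0 = 125
x1 = 110
y1 = 165
fill = 'purple'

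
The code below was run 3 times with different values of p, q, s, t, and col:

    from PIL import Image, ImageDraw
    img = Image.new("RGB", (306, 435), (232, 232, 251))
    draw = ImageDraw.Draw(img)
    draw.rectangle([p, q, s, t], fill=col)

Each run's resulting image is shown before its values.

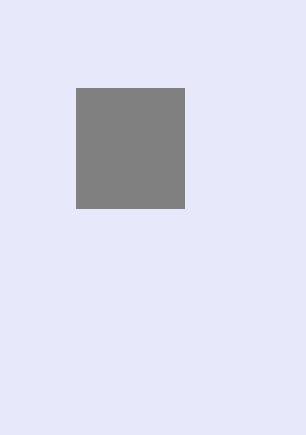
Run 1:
p = 76, q = 88, s = 184, t = 208, col = 'gray'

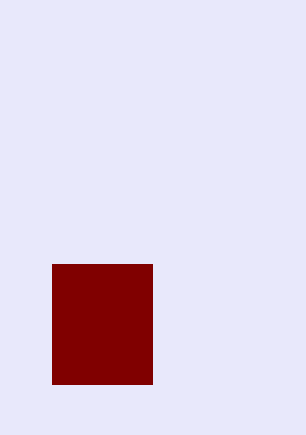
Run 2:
p = 52
q = 264
s = 152
t = 384
col = 'maroon'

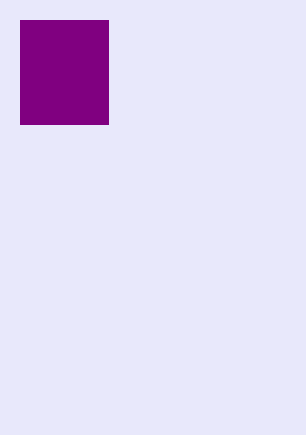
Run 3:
p = 20, q = 20, s = 108, t = 124, col = 'purple'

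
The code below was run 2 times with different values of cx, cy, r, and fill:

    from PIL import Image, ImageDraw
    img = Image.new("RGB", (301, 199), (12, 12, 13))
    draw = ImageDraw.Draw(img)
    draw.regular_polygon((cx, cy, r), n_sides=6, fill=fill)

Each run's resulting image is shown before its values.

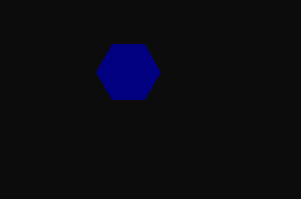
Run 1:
cx = 128
cy = 72
r = 32
fill = 'navy'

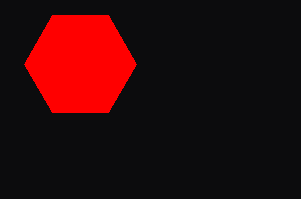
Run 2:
cx = 80; cy = 64; r = 56; fill = 'red'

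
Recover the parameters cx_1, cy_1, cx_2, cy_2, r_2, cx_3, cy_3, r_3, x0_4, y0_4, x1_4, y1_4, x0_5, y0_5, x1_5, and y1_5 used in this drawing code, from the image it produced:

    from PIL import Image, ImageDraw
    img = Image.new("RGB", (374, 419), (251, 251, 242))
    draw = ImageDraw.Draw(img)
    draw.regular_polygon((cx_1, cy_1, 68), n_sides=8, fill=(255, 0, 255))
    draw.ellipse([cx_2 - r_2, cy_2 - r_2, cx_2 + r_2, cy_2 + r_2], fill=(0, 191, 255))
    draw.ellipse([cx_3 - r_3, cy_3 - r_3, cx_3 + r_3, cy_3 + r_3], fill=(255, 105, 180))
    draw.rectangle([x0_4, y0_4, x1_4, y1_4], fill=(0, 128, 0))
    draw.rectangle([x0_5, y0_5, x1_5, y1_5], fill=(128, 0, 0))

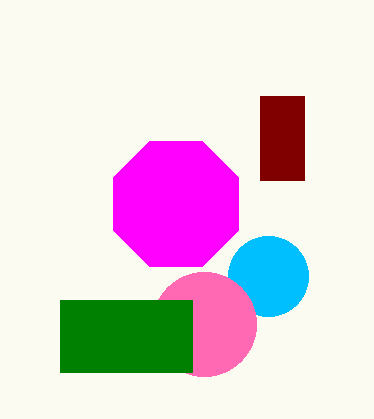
cx_1 = 176; cy_1 = 204; cx_2 = 268; cy_2 = 276; r_2 = 40; cx_3 = 204; cy_3 = 324; r_3 = 52; x0_4 = 60; y0_4 = 300; x1_4 = 192; y1_4 = 372; x0_5 = 260; y0_5 = 96; x1_5 = 304; y1_5 = 180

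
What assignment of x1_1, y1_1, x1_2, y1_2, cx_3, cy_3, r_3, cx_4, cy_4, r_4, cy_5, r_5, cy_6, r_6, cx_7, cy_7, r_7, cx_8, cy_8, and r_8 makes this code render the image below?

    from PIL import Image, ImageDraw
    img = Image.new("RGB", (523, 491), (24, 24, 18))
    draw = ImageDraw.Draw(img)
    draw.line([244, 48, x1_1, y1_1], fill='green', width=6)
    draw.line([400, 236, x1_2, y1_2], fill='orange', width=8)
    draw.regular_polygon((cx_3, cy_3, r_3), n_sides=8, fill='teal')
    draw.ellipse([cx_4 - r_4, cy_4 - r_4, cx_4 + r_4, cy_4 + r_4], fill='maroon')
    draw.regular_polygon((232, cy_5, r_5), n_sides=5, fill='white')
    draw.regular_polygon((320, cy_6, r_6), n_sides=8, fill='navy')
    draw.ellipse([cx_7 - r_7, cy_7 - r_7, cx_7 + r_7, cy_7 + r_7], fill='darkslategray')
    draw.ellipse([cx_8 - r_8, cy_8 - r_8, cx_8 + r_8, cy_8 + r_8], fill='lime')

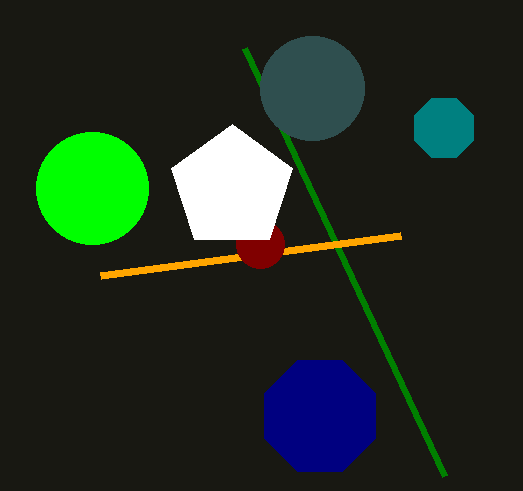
x1_1 = 444; y1_1 = 476; x1_2 = 100; y1_2 = 276; cx_3 = 444; cy_3 = 128; r_3 = 32; cx_4 = 260; cy_4 = 244; r_4 = 24; cy_5 = 188; r_5 = 64; cy_6 = 416; r_6 = 60; cx_7 = 312; cy_7 = 88; r_7 = 52; cx_8 = 92; cy_8 = 188; r_8 = 56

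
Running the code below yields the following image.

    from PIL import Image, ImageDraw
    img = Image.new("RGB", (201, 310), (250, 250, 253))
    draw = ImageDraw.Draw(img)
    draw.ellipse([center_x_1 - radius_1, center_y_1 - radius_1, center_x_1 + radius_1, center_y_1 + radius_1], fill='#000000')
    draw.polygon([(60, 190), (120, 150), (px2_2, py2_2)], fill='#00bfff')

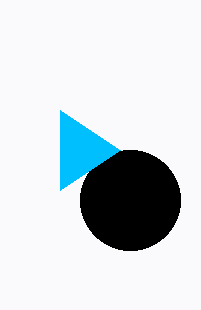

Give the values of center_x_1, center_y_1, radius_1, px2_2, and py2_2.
center_x_1 = 130; center_y_1 = 200; radius_1 = 50; px2_2 = 60; py2_2 = 110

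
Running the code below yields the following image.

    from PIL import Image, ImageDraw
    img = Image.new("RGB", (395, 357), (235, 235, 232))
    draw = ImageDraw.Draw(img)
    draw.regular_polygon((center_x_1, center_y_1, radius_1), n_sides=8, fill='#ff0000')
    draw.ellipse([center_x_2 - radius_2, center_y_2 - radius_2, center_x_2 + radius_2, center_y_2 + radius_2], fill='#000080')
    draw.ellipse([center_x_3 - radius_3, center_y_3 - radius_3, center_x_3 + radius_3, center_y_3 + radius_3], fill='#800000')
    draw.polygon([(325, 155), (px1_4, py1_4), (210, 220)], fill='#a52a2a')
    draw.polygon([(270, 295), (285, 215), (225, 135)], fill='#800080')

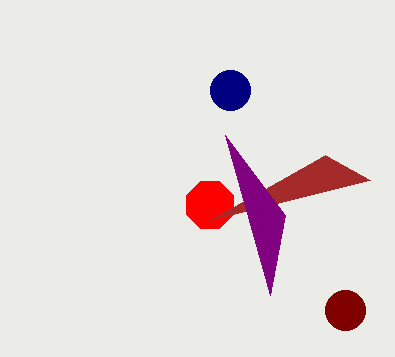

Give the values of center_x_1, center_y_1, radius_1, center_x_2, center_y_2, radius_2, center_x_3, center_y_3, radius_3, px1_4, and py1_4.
center_x_1 = 210
center_y_1 = 205
radius_1 = 25
center_x_2 = 230
center_y_2 = 90
radius_2 = 20
center_x_3 = 345
center_y_3 = 310
radius_3 = 20
px1_4 = 370
py1_4 = 180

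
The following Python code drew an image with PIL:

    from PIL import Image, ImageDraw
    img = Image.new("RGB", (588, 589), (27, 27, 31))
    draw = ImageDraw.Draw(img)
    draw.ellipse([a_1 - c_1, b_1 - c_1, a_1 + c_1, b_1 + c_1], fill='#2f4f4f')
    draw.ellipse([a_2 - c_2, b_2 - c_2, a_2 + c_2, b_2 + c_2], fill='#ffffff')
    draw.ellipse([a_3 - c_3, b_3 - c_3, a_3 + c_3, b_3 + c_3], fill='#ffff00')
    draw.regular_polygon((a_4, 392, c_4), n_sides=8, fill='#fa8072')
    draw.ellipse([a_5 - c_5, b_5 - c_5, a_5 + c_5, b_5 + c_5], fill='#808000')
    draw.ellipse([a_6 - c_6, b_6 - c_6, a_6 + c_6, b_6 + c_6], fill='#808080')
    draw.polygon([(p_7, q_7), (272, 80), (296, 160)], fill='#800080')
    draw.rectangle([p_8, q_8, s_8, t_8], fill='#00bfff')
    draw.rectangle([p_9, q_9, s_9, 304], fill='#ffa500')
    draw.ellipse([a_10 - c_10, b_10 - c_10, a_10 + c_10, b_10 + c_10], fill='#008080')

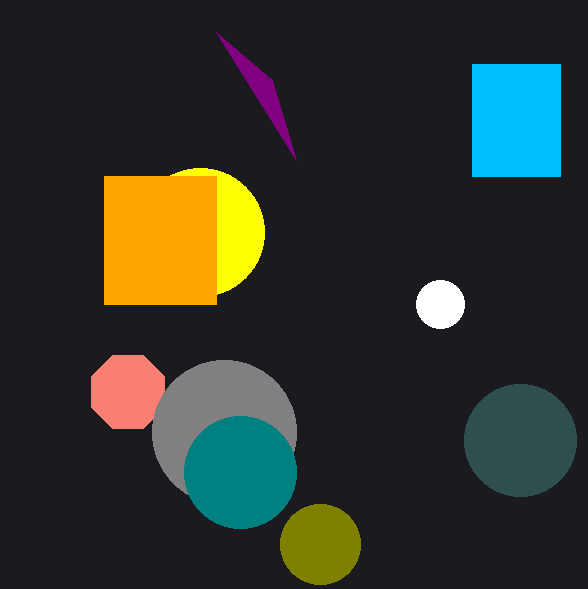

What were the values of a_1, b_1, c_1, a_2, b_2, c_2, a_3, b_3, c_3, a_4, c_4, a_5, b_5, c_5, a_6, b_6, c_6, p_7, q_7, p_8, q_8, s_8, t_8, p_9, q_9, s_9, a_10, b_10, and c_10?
a_1 = 520, b_1 = 440, c_1 = 56, a_2 = 440, b_2 = 304, c_2 = 24, a_3 = 200, b_3 = 232, c_3 = 64, a_4 = 128, c_4 = 40, a_5 = 320, b_5 = 544, c_5 = 40, a_6 = 224, b_6 = 432, c_6 = 72, p_7 = 216, q_7 = 32, p_8 = 472, q_8 = 64, s_8 = 560, t_8 = 176, p_9 = 104, q_9 = 176, s_9 = 216, a_10 = 240, b_10 = 472, c_10 = 56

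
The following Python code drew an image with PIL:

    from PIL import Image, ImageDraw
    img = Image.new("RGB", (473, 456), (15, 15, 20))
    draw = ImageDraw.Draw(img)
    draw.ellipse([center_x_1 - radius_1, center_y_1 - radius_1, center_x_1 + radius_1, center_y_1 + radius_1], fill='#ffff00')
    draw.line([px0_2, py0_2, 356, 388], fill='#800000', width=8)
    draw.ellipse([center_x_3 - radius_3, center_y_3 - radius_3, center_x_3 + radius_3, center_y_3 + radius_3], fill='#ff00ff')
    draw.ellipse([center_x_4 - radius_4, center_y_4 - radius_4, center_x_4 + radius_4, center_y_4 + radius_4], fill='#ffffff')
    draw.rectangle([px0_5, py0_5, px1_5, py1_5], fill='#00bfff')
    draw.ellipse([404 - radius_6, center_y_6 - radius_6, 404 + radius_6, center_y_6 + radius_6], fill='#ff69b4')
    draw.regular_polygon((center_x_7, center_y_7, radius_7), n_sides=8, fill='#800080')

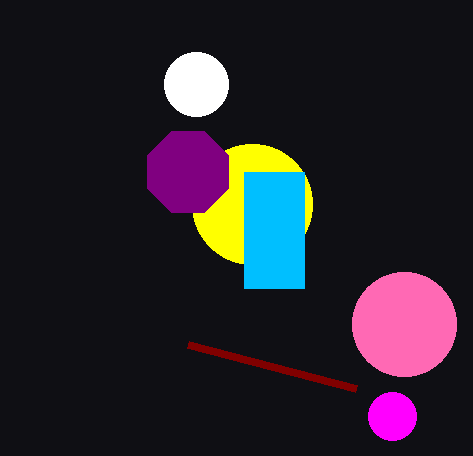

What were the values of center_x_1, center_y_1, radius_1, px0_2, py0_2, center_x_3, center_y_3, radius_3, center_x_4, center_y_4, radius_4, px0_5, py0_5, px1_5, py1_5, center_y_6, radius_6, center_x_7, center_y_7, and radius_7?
center_x_1 = 252, center_y_1 = 204, radius_1 = 60, px0_2 = 188, py0_2 = 344, center_x_3 = 392, center_y_3 = 416, radius_3 = 24, center_x_4 = 196, center_y_4 = 84, radius_4 = 32, px0_5 = 244, py0_5 = 172, px1_5 = 304, py1_5 = 288, center_y_6 = 324, radius_6 = 52, center_x_7 = 188, center_y_7 = 172, radius_7 = 44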